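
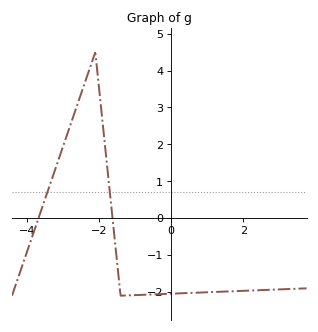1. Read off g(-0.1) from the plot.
-2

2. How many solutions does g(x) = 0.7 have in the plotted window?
2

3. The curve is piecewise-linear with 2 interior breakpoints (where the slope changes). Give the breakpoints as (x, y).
(-2.1, 4.5); (-1.4, -2.1)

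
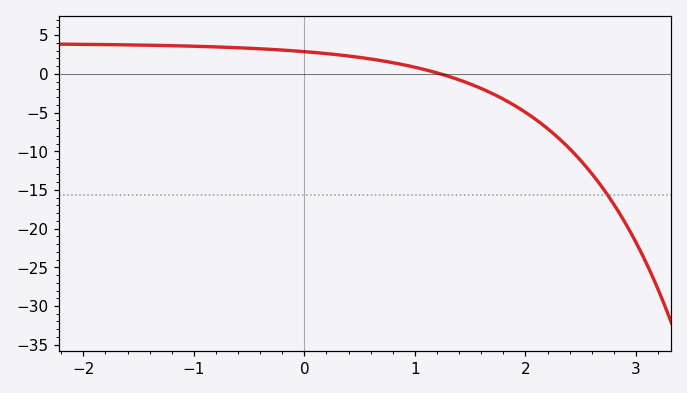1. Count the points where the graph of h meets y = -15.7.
1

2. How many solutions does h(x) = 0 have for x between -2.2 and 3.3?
1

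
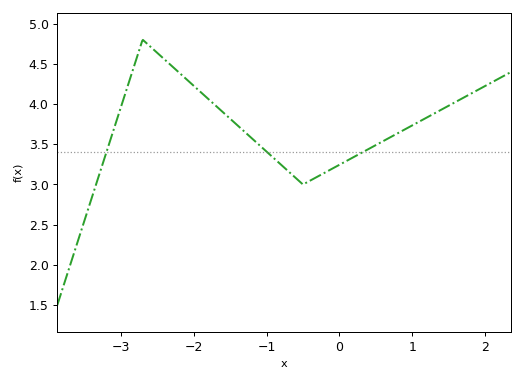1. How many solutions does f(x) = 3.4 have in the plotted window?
3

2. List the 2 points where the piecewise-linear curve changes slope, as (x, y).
(-2.7, 4.8); (-0.5, 3)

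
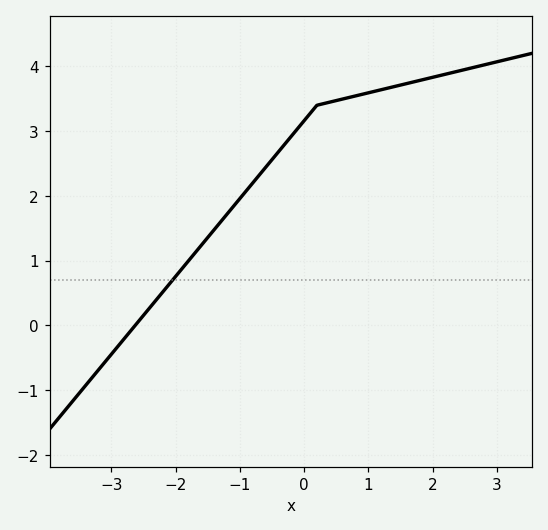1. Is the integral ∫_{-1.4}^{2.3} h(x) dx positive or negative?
positive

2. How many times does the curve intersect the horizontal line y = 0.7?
1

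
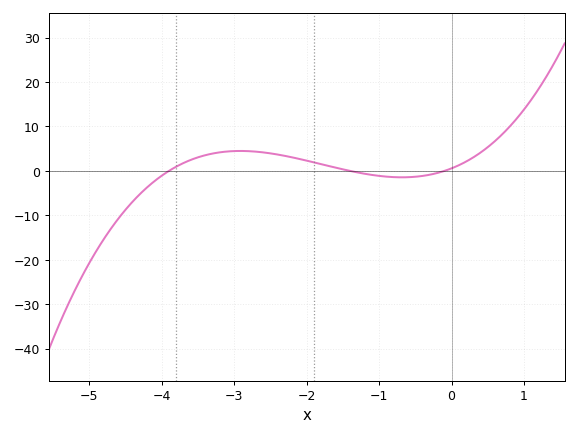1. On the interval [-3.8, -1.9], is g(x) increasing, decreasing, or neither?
neither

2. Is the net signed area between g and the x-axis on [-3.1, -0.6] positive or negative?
positive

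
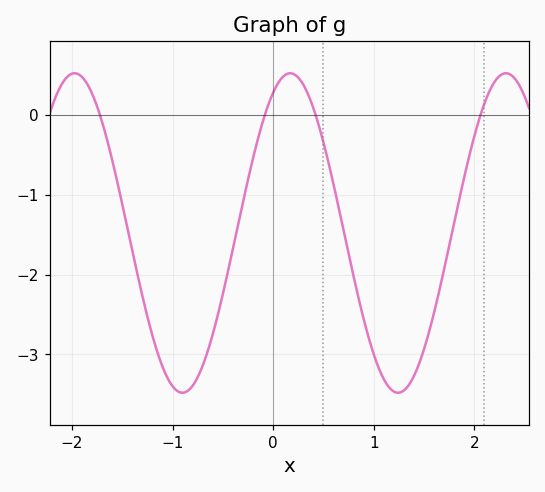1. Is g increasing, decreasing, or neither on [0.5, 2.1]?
neither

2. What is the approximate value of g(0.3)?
0.377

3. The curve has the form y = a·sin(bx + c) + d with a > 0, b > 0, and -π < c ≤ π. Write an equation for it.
y = 2sin(2.93x + 1.07) - 1.48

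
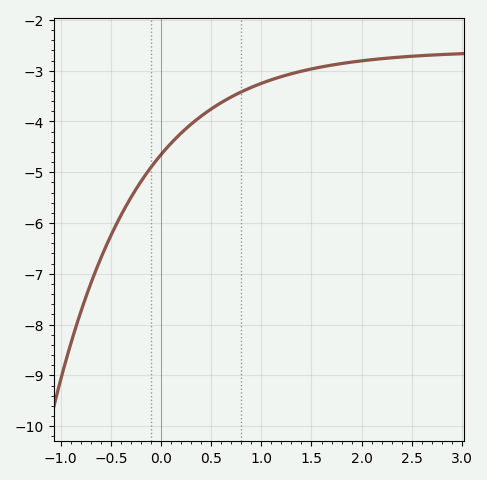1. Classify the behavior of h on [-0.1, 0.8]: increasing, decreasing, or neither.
increasing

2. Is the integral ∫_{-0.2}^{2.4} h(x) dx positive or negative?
negative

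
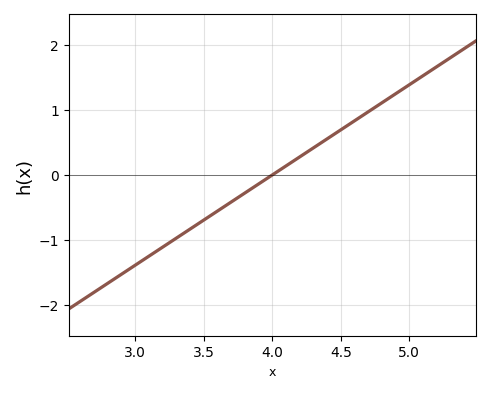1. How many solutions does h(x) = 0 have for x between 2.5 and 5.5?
1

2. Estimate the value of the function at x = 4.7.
1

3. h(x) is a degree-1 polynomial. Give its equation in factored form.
y = 1.39(x - 4)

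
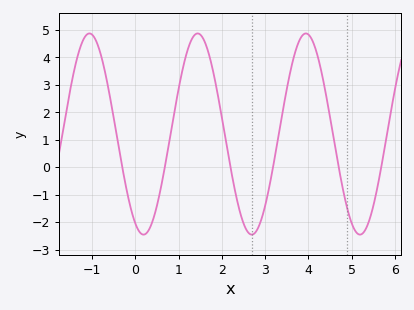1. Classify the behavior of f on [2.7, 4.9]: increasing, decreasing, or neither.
neither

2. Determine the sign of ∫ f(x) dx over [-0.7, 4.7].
positive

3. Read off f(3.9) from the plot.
4.8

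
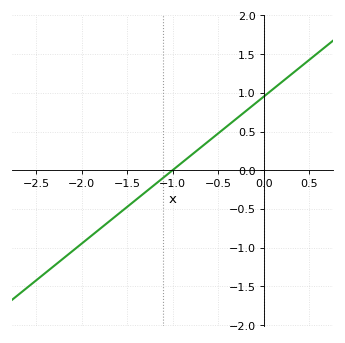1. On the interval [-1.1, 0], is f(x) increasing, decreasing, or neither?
increasing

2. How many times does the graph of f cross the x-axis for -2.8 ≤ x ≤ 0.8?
1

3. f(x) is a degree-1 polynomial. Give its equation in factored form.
y = 0.95(x + 1)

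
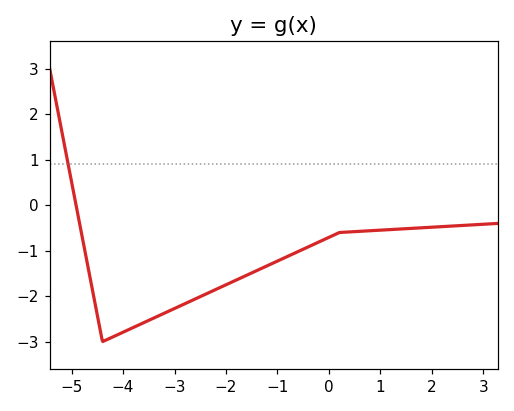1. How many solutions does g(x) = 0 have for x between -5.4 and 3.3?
1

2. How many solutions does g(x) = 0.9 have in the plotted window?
1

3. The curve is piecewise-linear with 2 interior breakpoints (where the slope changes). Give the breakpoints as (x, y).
(-4.4, -3); (0.2, -0.6)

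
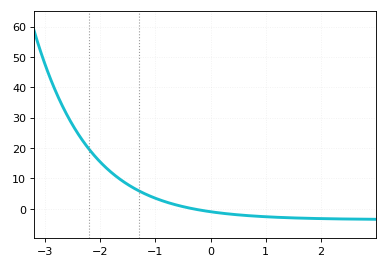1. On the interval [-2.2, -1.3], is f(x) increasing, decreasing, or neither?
decreasing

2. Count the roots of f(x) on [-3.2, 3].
1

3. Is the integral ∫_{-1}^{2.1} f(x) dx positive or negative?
negative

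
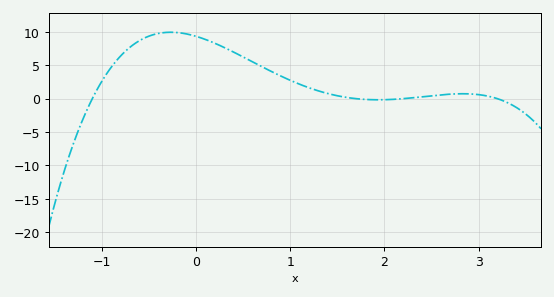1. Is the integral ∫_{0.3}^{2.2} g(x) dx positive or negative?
positive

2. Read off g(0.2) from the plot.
8.5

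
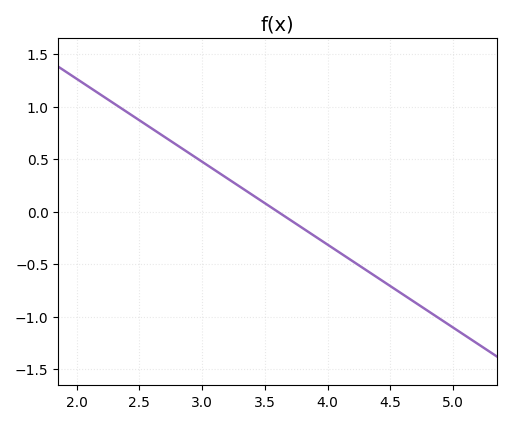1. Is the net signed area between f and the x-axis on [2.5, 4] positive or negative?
positive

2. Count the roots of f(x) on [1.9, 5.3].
1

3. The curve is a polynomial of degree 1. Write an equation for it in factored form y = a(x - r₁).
y = -0.79(x - 3.6)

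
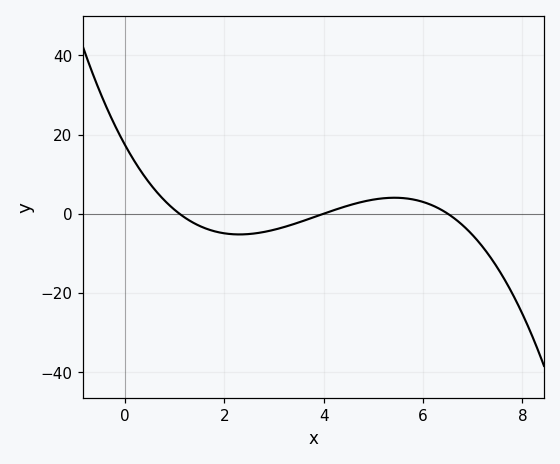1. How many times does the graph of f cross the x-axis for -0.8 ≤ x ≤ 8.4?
3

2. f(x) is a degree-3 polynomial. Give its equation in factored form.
y = -0.61(x - 1.1)(x - 4)(x - 6.5)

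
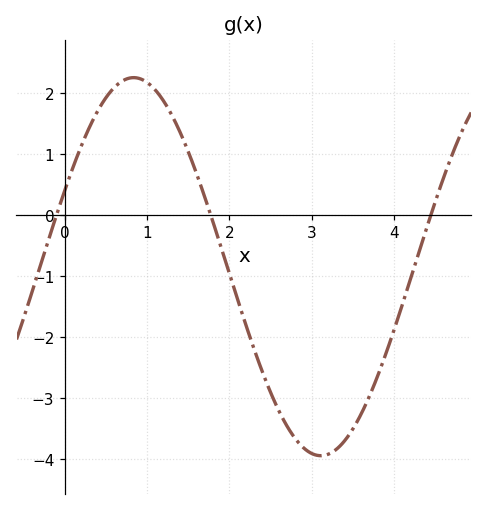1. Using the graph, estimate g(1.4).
1.35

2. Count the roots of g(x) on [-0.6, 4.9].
3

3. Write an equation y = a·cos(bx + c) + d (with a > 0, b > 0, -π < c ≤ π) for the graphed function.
y = 3.1cos(1.38x - 1.15) - 0.85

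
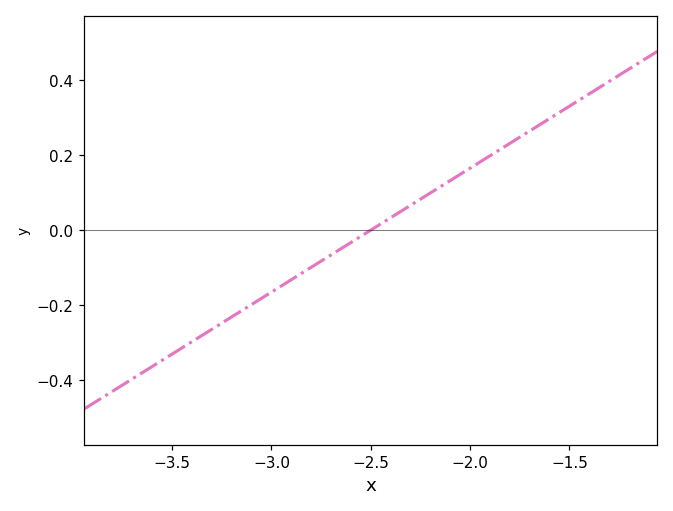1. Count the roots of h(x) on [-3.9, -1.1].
1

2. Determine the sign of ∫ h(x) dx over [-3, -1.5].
positive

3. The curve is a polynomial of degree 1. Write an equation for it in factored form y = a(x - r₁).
y = 0.33(x + 2.5)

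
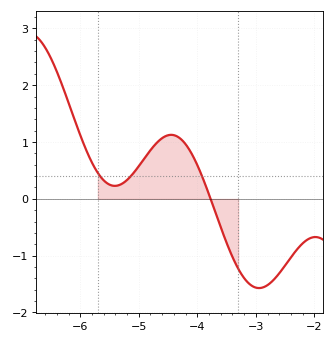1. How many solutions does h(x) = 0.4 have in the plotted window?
3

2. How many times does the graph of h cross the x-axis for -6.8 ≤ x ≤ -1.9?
1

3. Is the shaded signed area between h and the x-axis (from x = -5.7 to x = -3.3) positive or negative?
positive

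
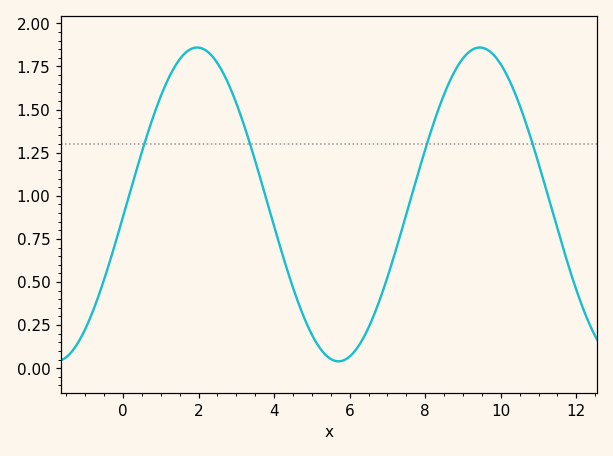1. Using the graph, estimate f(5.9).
0.052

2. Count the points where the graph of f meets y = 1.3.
4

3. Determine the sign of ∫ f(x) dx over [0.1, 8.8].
positive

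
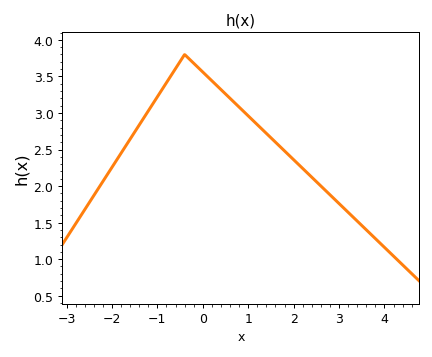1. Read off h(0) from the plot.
3.55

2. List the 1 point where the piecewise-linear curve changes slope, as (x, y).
(-0.4, 3.8)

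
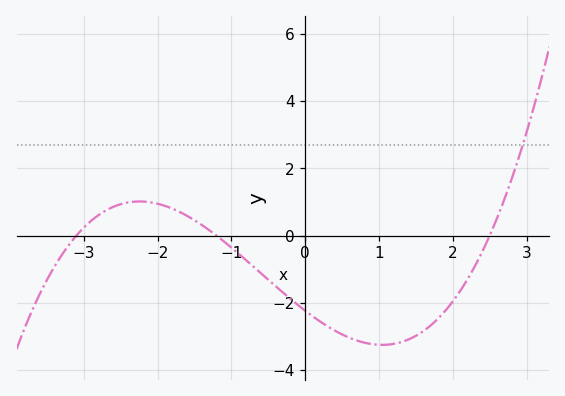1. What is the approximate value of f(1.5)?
-2.98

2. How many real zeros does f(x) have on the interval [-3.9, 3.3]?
3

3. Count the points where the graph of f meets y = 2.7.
1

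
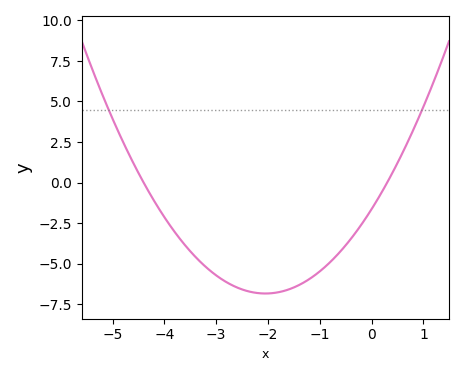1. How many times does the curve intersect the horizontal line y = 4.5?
2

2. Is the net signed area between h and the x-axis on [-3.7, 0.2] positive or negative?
negative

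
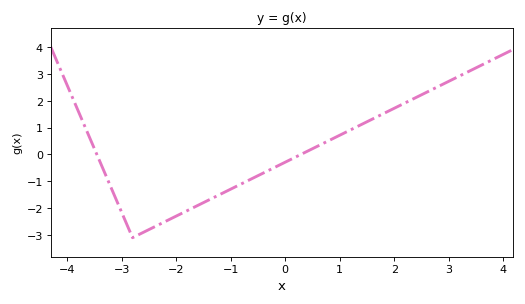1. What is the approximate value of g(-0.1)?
-0.4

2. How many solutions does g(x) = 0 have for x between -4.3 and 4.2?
2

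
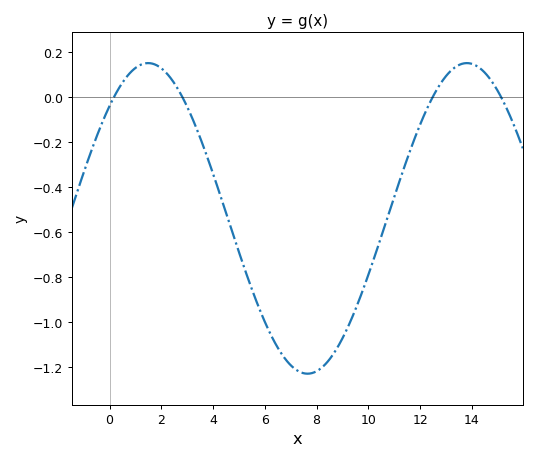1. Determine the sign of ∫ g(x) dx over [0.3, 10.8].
negative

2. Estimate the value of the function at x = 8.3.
-1.19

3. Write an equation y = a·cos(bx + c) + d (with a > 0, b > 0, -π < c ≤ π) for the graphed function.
y = 0.69cos(0.51x - 0.76) - 0.54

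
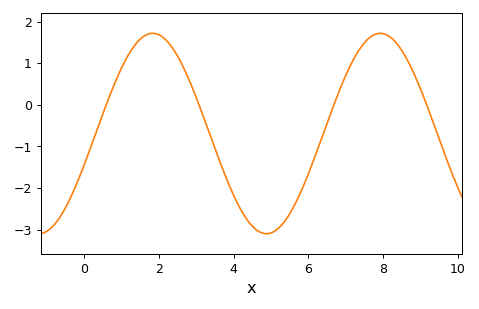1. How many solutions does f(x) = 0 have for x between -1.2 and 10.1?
4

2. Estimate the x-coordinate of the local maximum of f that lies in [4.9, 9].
8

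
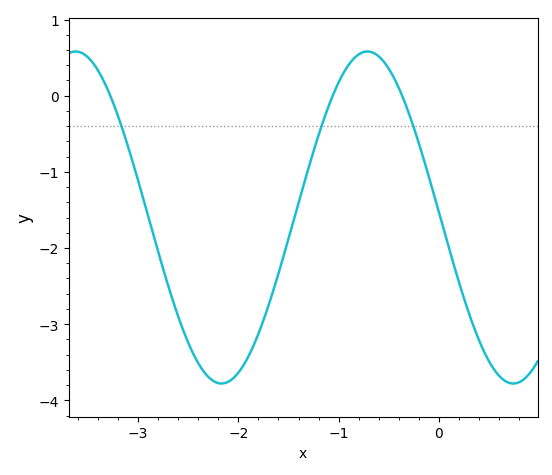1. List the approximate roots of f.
-3.3, -1.1, -0.4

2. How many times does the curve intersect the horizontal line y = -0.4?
3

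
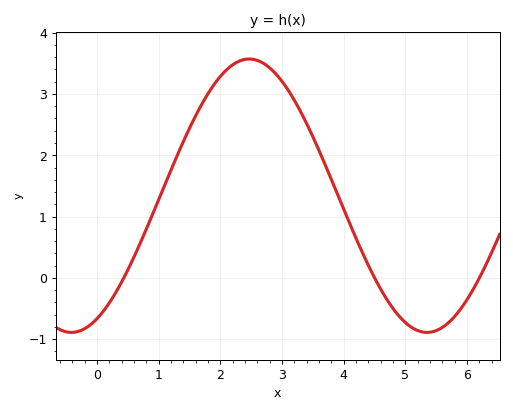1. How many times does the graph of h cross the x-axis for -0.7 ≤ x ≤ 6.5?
3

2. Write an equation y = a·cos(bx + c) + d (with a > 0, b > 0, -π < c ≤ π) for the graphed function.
y = 2.23cos(1.1x - 2.7) + 1.34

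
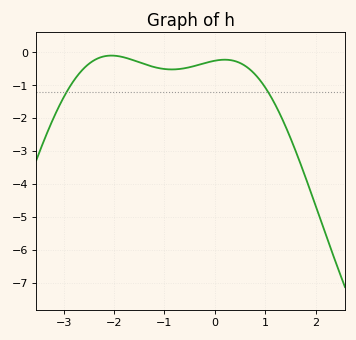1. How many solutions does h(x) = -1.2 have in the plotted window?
2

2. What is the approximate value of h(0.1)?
-0.2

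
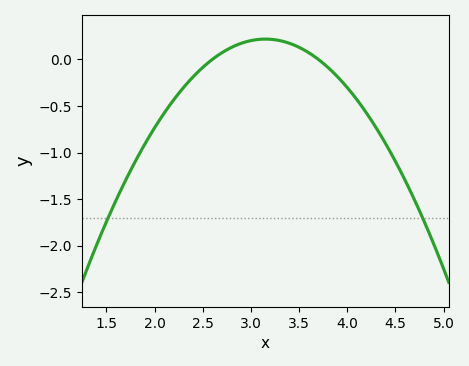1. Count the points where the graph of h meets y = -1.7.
2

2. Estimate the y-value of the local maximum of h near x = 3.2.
0.218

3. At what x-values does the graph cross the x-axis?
2.6, 3.7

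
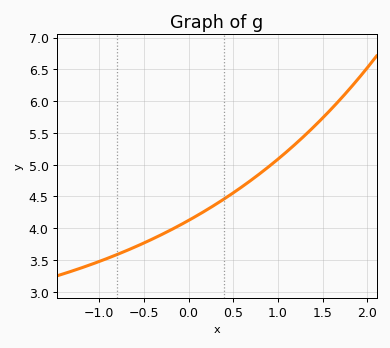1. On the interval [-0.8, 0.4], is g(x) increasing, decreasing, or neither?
increasing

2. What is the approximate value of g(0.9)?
4.97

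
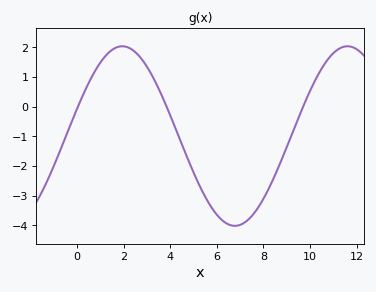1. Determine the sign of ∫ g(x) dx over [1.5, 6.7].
negative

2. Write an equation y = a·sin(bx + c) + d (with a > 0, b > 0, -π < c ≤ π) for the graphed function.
y = 3.03sin(0.65x + 0.31) - 0.99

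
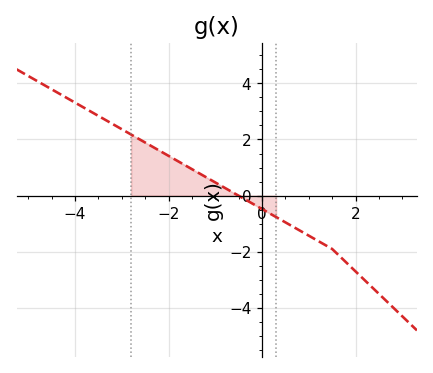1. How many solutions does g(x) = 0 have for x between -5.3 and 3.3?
1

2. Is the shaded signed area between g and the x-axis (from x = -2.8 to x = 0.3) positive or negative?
positive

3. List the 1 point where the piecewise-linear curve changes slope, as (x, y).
(1.5, -1.9)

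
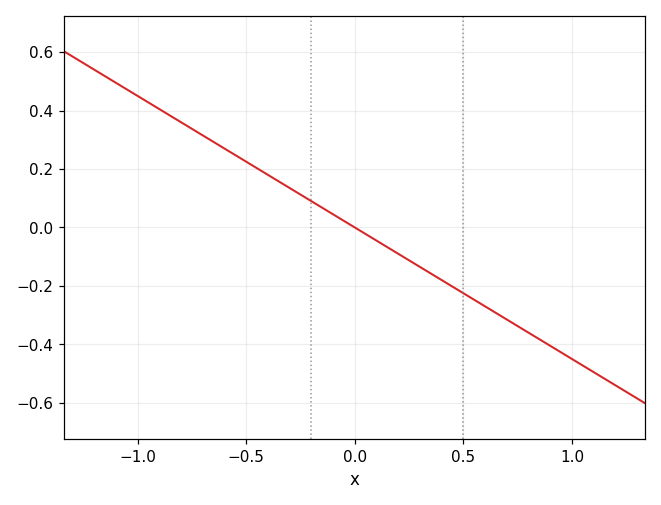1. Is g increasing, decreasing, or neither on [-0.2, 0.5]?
decreasing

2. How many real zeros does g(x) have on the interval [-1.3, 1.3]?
1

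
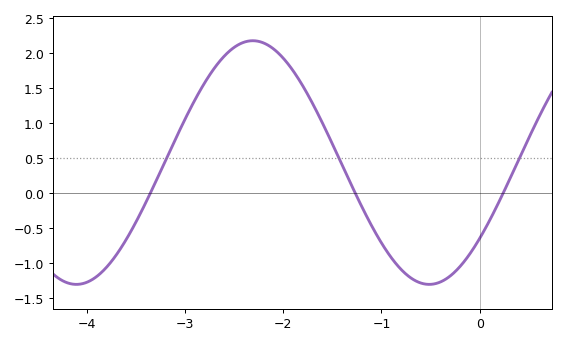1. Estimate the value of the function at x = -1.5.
0.699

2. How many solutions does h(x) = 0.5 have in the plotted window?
3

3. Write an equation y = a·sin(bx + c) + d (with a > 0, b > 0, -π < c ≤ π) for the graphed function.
y = 1.74sin(1.75x - 0.672) + 0.43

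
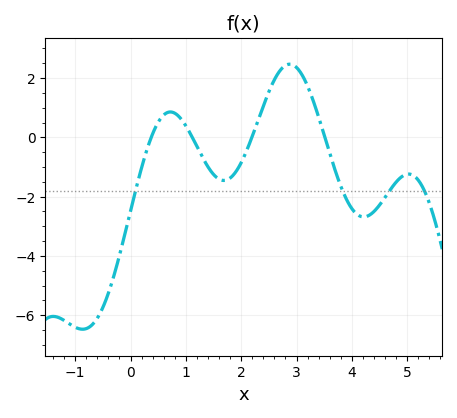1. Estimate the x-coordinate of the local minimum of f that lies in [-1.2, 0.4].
-0.868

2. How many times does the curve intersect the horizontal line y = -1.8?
4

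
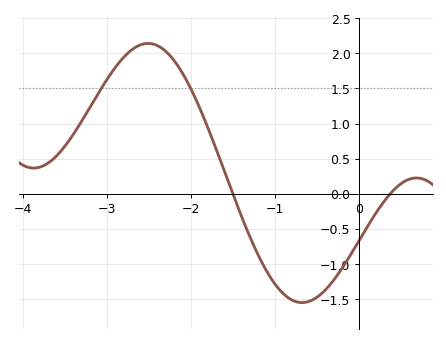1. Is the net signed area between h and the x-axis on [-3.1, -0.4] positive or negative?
positive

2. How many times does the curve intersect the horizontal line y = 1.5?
2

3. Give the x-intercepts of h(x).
-1.5, 0.367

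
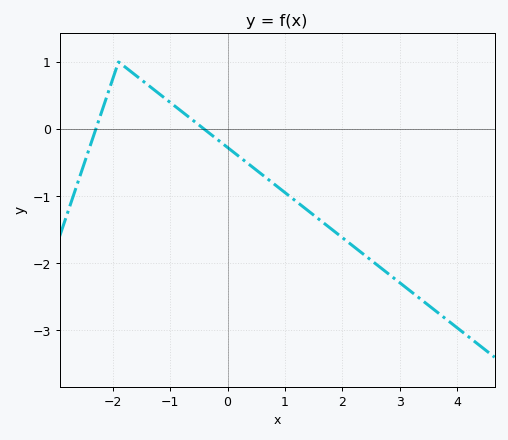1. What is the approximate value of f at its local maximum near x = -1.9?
0.999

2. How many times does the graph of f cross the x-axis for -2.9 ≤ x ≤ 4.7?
2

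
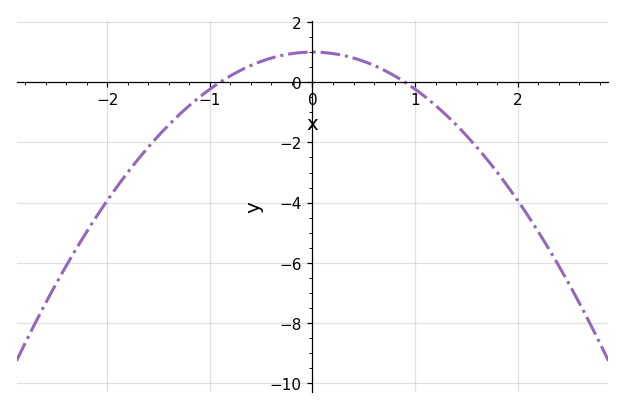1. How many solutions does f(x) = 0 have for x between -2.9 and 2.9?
2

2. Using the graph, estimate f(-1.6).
-2.2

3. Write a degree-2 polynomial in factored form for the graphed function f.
y = -1.23(x + 0.9)(x - 0.9)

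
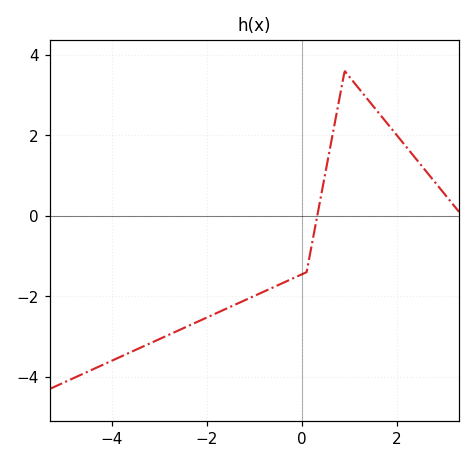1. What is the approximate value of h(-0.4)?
-1.6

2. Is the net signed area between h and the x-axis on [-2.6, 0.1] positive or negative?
negative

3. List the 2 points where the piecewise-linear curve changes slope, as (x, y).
(0.1, -1.4); (0.9, 3.6)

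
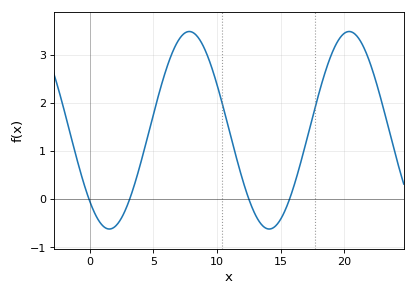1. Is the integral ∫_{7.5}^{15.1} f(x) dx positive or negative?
positive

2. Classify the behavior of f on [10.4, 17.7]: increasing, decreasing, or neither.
neither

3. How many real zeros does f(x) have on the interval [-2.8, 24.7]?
4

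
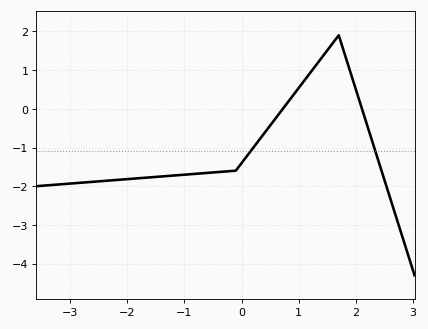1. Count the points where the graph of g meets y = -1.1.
2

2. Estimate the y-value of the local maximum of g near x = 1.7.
1.9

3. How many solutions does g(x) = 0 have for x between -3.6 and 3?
2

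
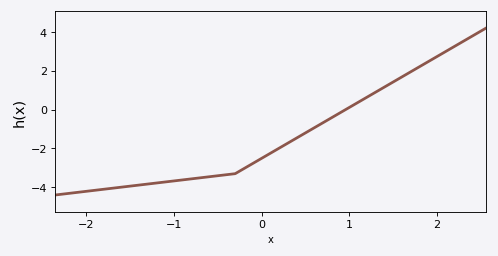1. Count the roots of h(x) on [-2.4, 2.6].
1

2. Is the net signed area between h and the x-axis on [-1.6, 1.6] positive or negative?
negative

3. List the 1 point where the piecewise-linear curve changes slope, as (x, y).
(-0.3, -3.3)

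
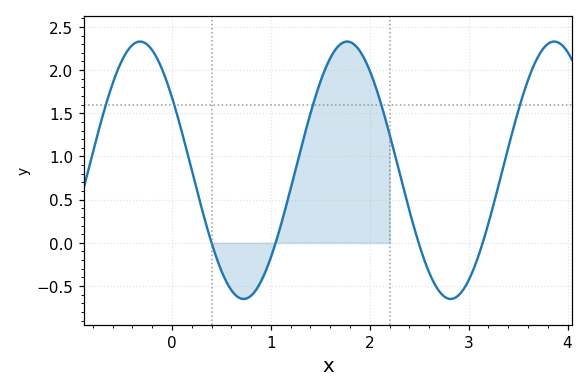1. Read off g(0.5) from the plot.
-0.35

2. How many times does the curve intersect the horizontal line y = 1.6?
5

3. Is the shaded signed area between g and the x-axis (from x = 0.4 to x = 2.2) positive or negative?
positive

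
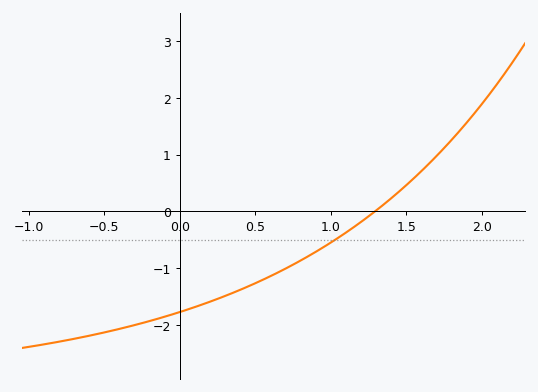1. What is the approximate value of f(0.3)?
-1.5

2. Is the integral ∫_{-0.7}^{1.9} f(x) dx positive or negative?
negative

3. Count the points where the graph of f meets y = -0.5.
1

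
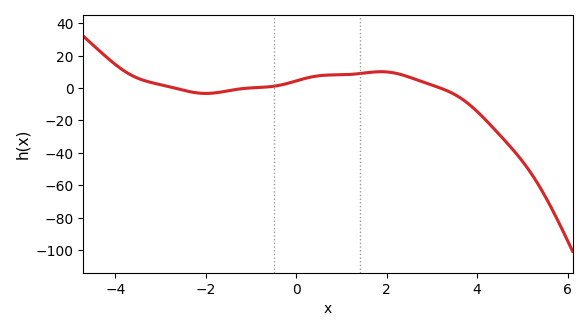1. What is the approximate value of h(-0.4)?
2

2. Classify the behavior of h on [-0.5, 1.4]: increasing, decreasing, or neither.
increasing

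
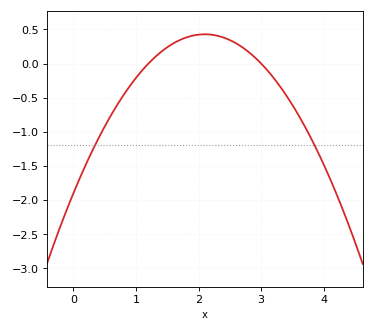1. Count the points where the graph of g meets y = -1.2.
2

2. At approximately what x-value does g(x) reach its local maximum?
2.1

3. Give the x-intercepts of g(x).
1.2, 3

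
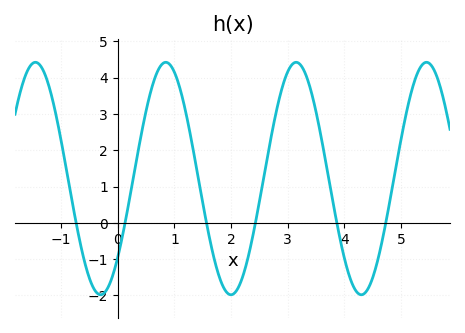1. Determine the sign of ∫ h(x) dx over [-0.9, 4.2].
positive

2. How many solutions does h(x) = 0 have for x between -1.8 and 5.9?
6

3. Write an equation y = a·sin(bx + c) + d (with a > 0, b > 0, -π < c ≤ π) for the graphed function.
y = 3.2sin(2.73x - 0.742) + 1.22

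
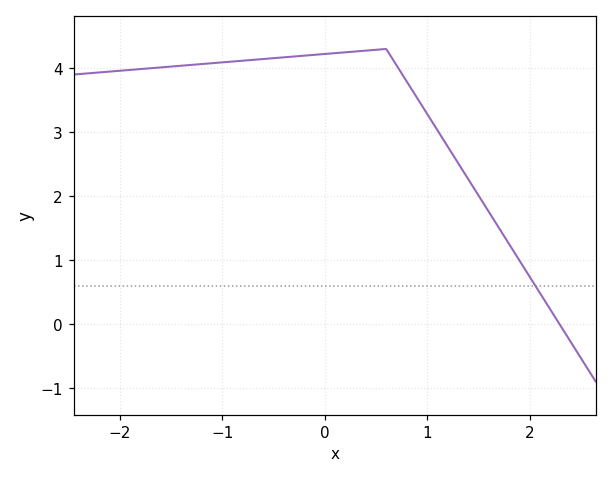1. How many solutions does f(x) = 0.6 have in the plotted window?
1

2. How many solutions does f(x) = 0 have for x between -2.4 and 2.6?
1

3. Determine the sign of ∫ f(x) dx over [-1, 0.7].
positive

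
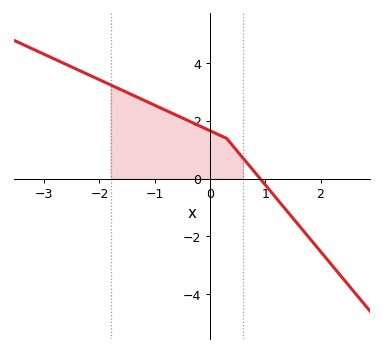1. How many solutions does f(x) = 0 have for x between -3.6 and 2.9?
1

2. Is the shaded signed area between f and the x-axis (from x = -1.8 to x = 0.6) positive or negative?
positive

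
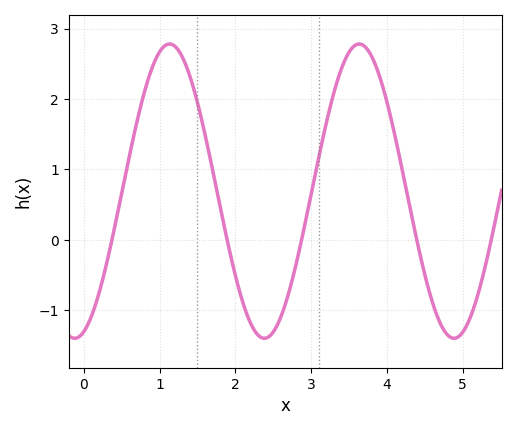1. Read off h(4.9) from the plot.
-1.4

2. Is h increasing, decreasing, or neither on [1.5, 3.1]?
neither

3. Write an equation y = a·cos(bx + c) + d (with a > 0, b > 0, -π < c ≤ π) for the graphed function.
y = 2.09cos(2.51x - 2.84) + 0.69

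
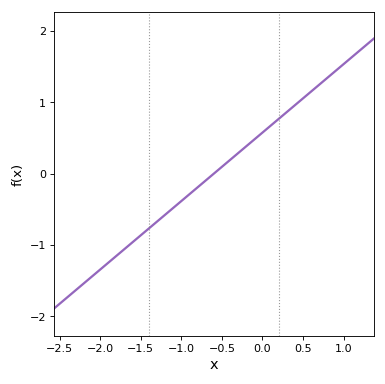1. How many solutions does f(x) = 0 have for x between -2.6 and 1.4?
1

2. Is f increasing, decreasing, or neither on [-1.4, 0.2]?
increasing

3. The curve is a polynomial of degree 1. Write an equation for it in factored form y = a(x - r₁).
y = 0.96(x + 0.6)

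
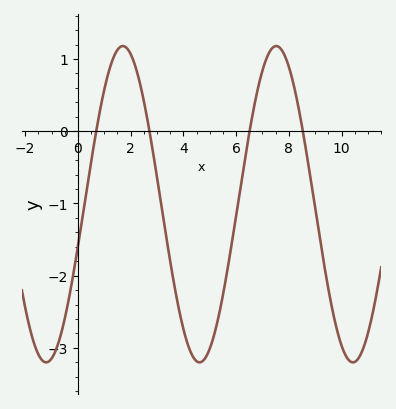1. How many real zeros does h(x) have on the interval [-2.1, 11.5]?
4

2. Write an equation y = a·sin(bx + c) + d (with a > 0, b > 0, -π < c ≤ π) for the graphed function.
y = 2.19sin(1.08x - 0.27) - 1.01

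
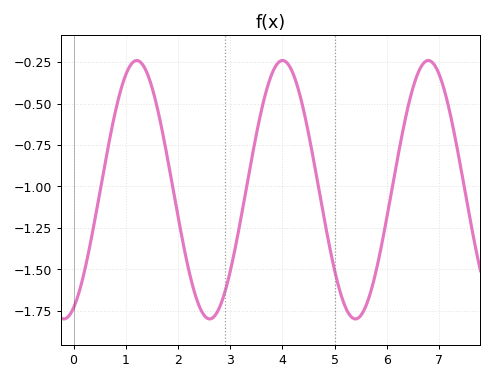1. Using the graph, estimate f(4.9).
-1.36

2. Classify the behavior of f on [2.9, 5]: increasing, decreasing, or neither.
neither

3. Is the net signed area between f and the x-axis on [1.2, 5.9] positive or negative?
negative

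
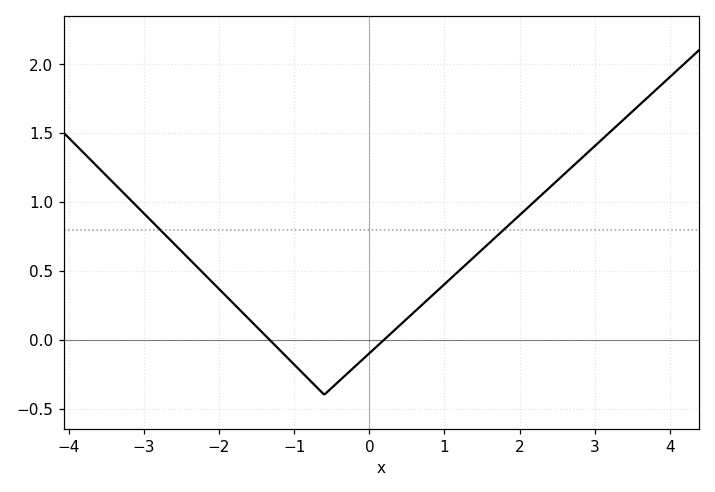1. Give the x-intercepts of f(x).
-1.4, 0.2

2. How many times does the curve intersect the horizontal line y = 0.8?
2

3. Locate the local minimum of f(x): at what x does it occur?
-0.6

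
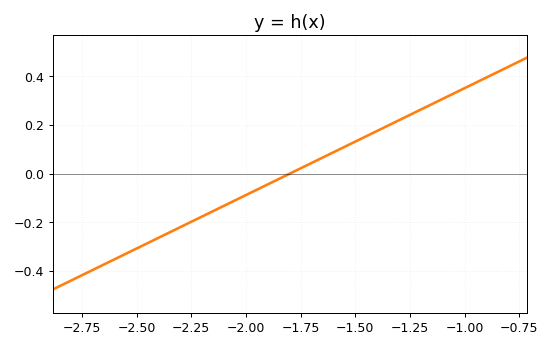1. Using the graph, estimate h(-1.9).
-0.04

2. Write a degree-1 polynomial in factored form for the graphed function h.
y = 0.44(x + 1.8)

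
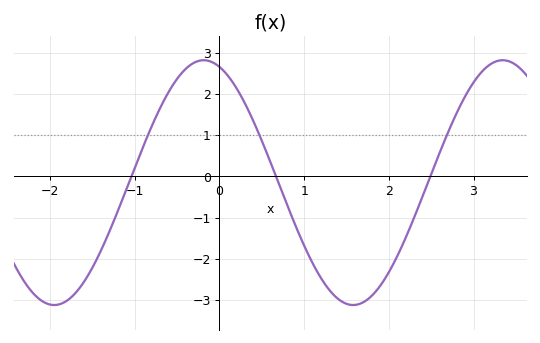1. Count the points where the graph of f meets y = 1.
3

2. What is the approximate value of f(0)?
2.7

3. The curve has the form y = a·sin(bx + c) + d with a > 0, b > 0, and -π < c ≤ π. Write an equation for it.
y = 2.97sin(1.8x + 1.9) - 0.15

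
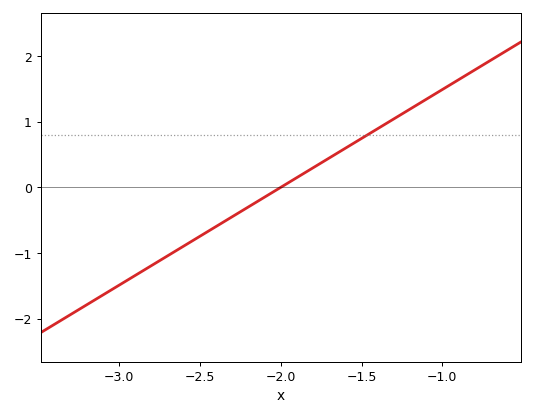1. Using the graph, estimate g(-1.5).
0.7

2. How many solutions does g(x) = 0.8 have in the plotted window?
1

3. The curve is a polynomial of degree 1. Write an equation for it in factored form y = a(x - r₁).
y = 1.49(x + 2)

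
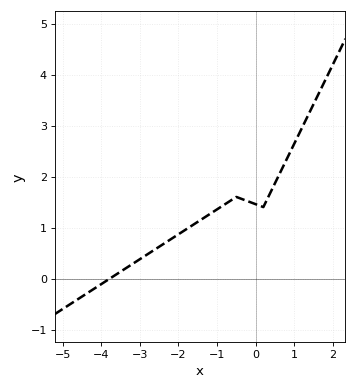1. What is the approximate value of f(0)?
1.46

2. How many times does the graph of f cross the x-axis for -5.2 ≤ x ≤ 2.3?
1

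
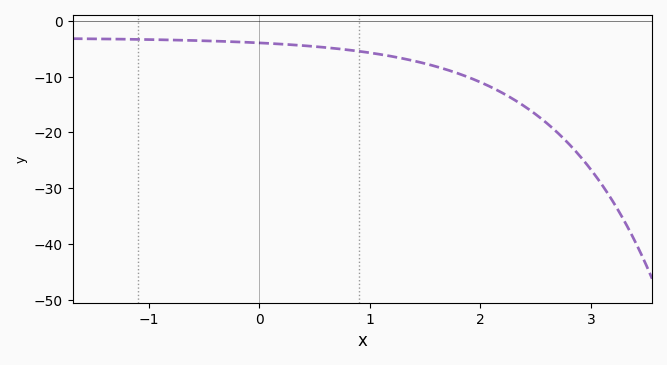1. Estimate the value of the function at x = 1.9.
-10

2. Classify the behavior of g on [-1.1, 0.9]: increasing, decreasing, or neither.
decreasing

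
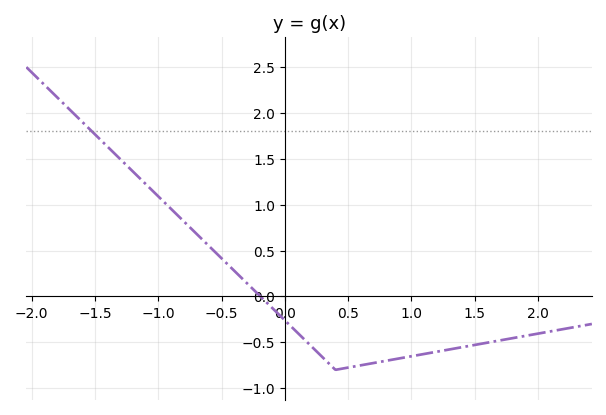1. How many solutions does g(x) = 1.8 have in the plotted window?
1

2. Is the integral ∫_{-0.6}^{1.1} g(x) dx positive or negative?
negative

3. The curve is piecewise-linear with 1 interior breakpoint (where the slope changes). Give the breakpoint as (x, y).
(0.4, -0.8)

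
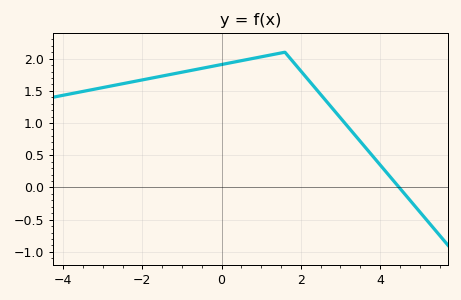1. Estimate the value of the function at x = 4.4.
0.05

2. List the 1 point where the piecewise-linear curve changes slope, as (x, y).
(1.6, 2.1)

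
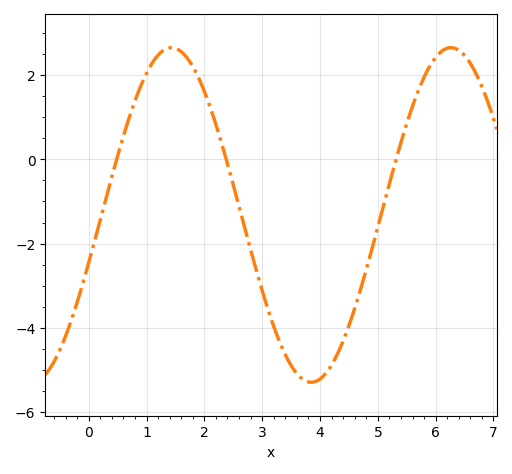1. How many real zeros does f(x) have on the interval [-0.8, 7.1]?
3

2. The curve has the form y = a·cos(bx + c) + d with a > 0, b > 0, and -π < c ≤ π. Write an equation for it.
y = 3.97cos(1.3x - 1.86) - 1.32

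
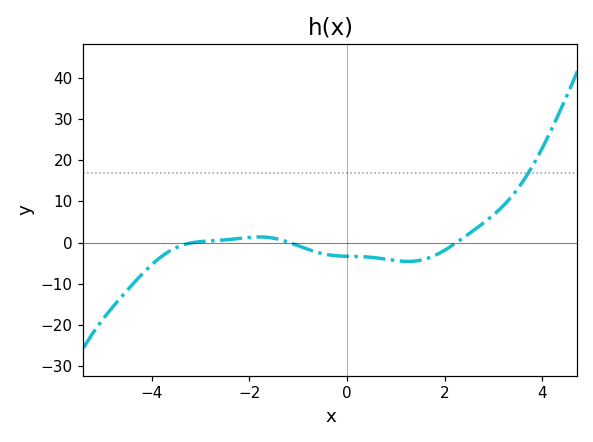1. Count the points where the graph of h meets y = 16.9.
1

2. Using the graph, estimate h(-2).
1.25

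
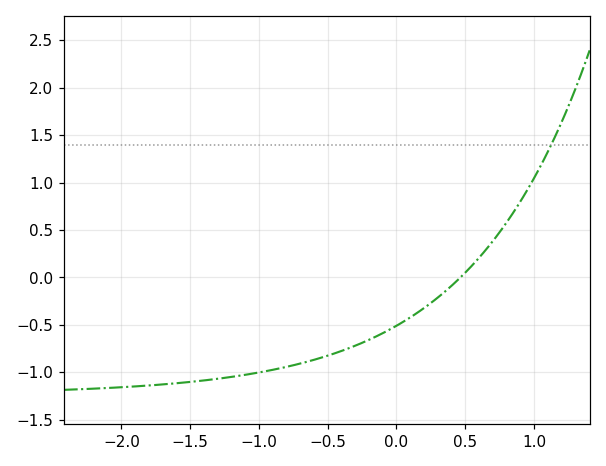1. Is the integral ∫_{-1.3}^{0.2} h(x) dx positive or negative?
negative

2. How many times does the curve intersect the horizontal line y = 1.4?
1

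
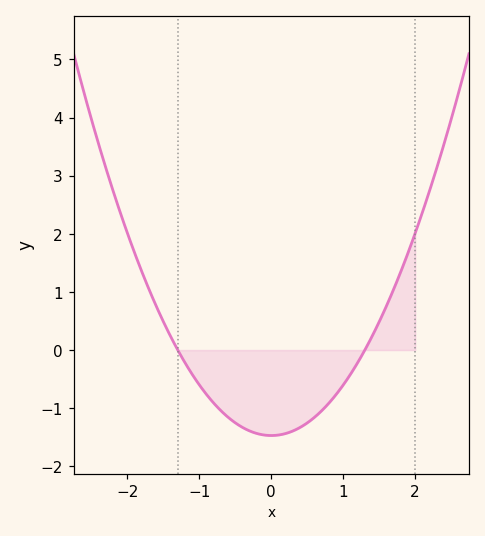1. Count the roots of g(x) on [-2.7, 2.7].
2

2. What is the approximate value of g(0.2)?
-1.4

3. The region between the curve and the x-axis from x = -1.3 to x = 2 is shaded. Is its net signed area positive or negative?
negative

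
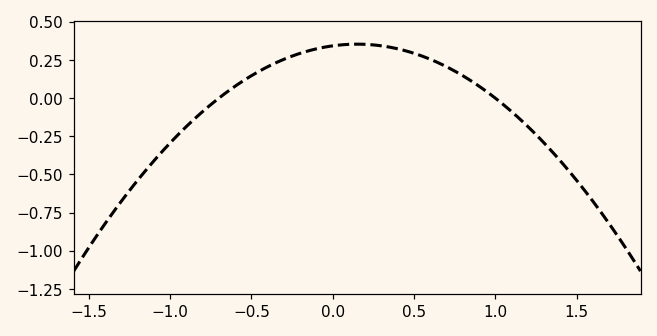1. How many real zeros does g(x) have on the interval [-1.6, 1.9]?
2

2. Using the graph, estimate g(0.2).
0.353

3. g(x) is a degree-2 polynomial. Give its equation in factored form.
y = -0.49(x + 0.7)(x - 1)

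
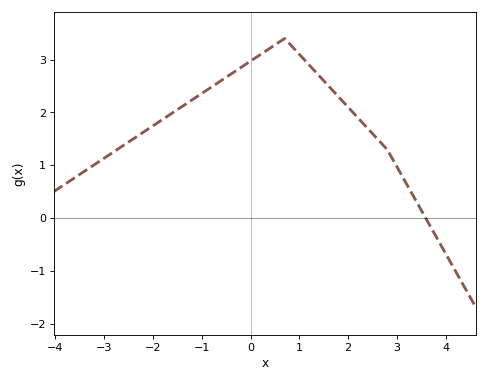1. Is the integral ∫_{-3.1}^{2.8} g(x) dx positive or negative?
positive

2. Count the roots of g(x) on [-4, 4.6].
1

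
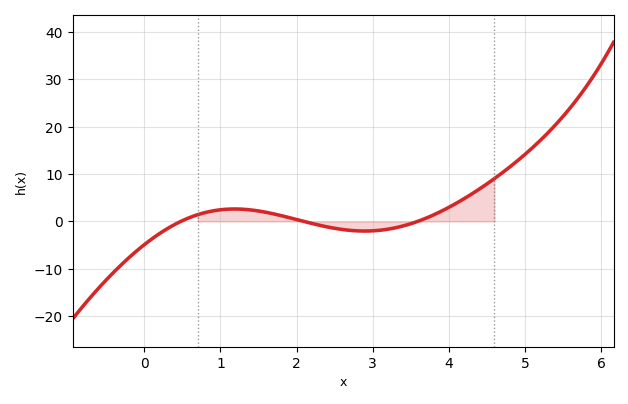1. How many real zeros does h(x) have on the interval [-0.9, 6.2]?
3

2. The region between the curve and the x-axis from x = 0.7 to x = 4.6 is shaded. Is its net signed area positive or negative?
positive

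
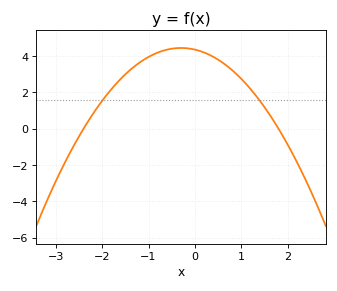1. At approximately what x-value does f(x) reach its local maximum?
-0.3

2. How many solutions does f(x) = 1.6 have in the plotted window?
2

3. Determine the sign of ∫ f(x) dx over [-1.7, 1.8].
positive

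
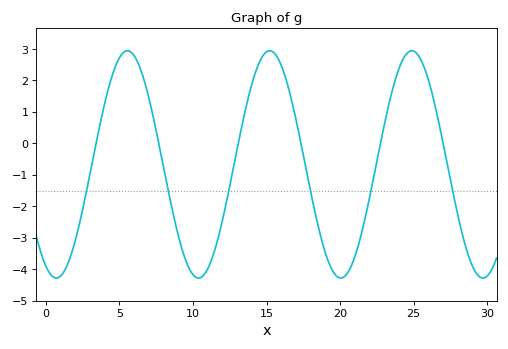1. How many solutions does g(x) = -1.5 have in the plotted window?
6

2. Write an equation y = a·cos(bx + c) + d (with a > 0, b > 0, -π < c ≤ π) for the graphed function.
y = 3.61cos(0.65x + 2.68) - 0.67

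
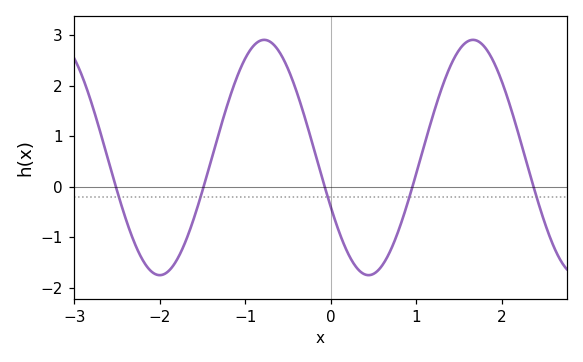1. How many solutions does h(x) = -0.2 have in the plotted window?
5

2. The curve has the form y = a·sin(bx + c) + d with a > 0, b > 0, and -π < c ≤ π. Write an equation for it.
y = 2.33sin(2.6x - 2.7) + 0.58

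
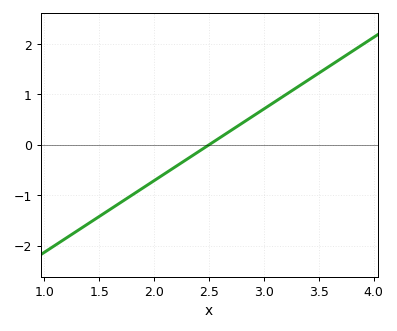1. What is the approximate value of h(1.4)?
-1.56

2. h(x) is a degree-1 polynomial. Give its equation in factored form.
y = 1.42(x - 2.5)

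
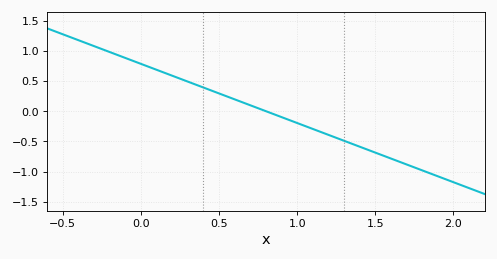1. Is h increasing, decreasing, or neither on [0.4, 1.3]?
decreasing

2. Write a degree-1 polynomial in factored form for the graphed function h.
y = -0.98(x - 0.8)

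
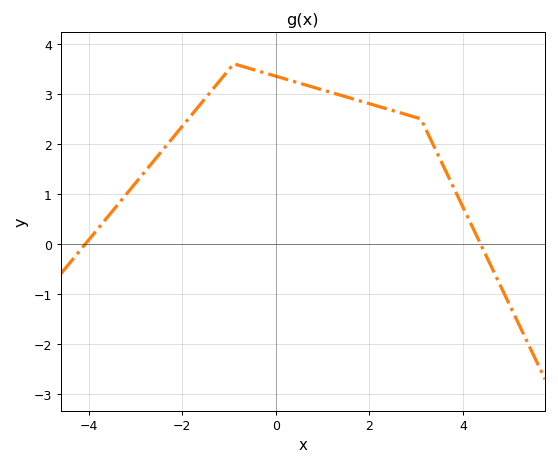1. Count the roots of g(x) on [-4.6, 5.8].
2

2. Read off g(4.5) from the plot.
-0.2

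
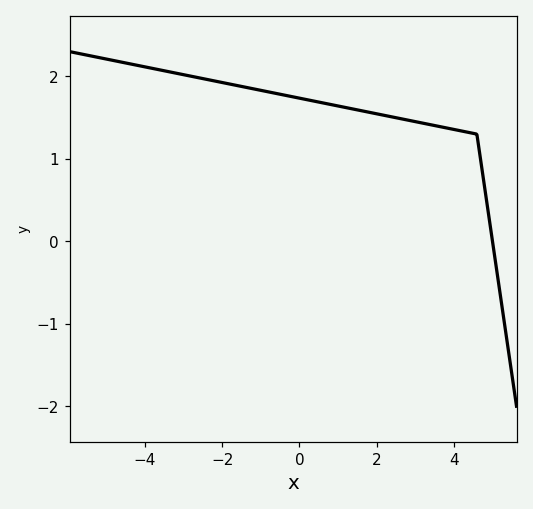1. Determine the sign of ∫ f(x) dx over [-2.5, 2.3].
positive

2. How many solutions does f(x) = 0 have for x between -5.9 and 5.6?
1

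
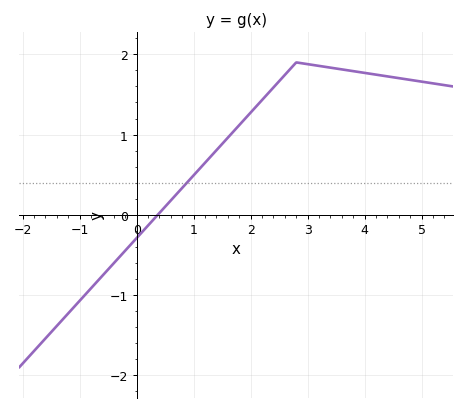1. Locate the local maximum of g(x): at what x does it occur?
2.8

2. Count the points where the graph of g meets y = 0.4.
1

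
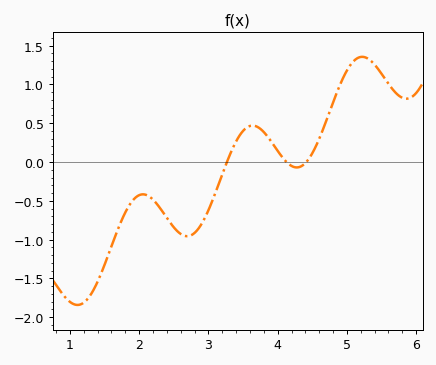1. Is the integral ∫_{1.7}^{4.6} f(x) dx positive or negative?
negative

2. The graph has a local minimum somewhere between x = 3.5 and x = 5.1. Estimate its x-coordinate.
4.28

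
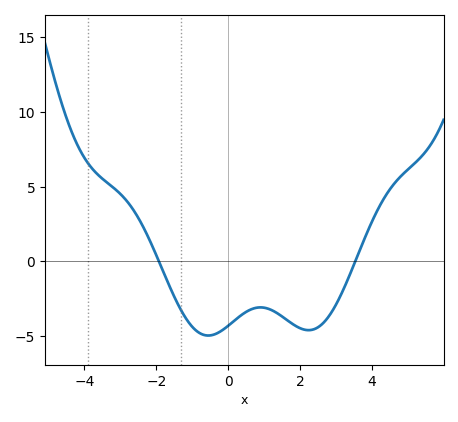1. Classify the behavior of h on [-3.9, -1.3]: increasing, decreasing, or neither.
decreasing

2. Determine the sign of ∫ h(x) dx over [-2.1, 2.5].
negative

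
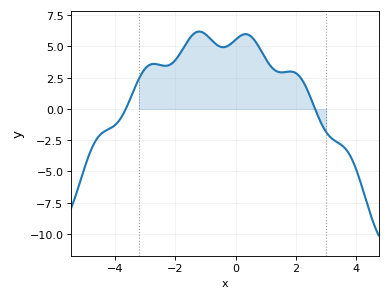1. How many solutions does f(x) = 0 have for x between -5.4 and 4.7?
2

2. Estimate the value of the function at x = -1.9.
4.21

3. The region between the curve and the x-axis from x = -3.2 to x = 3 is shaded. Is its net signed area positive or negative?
positive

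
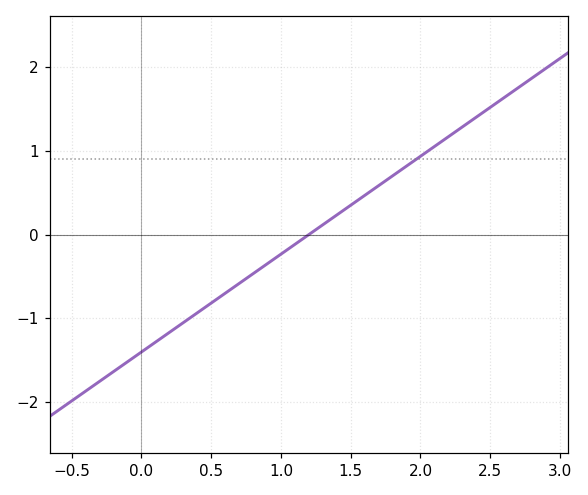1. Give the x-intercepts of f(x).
1.2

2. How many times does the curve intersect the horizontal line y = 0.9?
1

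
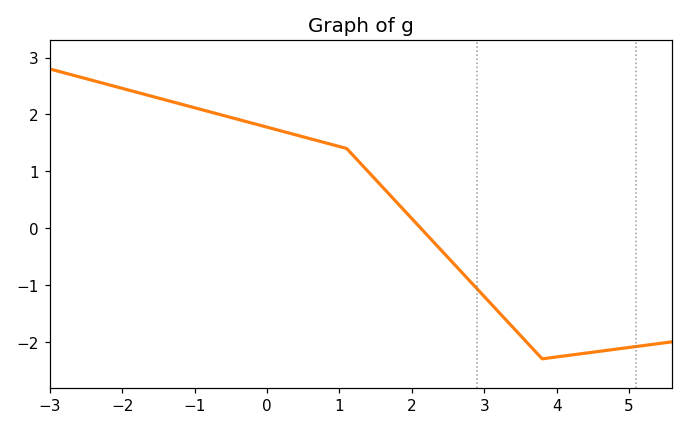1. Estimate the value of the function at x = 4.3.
-2.2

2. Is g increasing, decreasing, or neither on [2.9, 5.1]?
neither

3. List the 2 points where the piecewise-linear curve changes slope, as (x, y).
(1.1, 1.4); (3.8, -2.3)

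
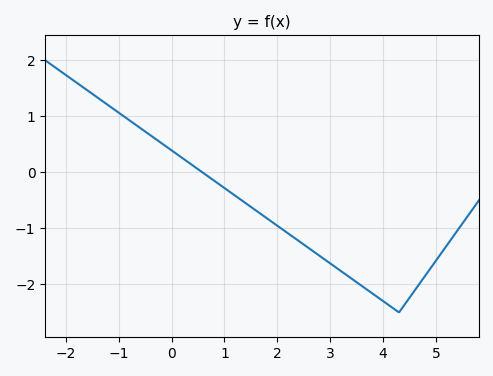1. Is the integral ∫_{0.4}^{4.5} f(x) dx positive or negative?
negative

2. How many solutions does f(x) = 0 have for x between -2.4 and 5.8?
1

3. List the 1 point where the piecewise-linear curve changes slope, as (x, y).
(4.3, -2.5)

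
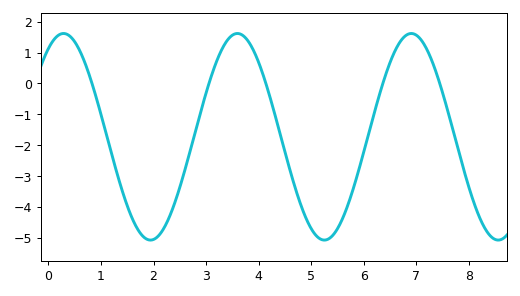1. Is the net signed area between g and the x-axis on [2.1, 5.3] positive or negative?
negative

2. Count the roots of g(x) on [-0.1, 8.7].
5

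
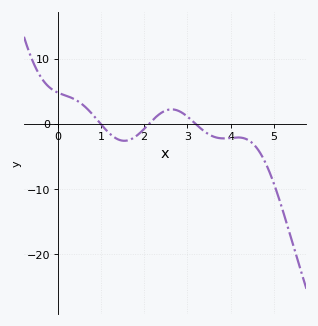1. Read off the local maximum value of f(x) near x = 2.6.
2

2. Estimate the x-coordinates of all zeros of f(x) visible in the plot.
1, 2.1, 3.2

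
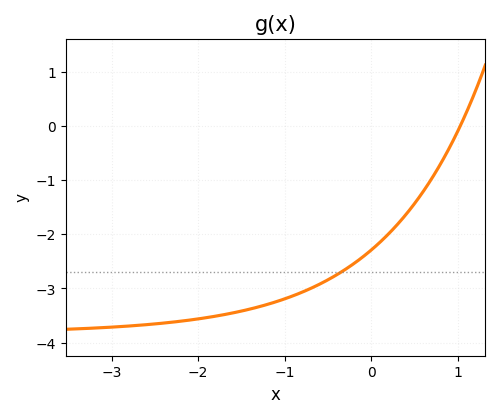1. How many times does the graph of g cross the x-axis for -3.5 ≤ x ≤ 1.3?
1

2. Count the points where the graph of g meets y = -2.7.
1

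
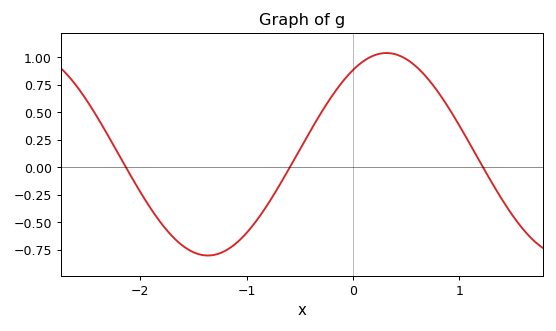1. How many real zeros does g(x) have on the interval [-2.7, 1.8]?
3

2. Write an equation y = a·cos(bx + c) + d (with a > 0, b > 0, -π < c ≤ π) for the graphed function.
y = 0.92cos(1.87x - 0.59) + 0.12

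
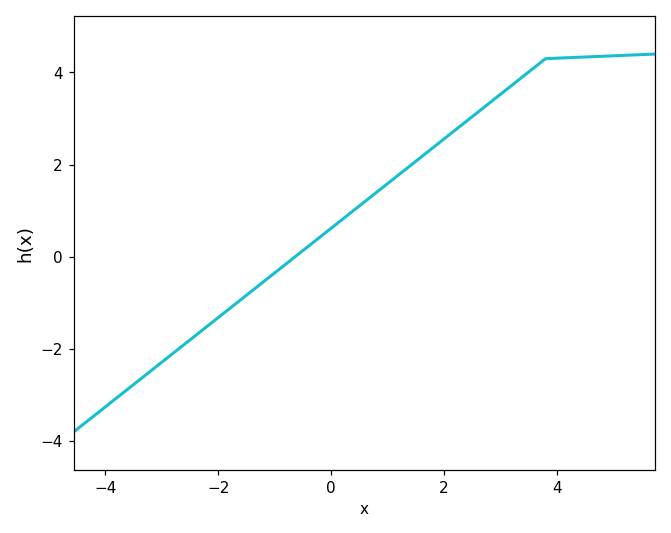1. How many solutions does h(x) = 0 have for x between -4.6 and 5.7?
1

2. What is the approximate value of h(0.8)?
1.4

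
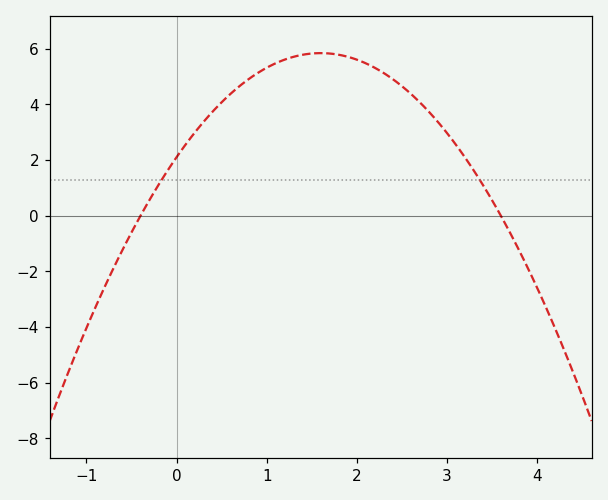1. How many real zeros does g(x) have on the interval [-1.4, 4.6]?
2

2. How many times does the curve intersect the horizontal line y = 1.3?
2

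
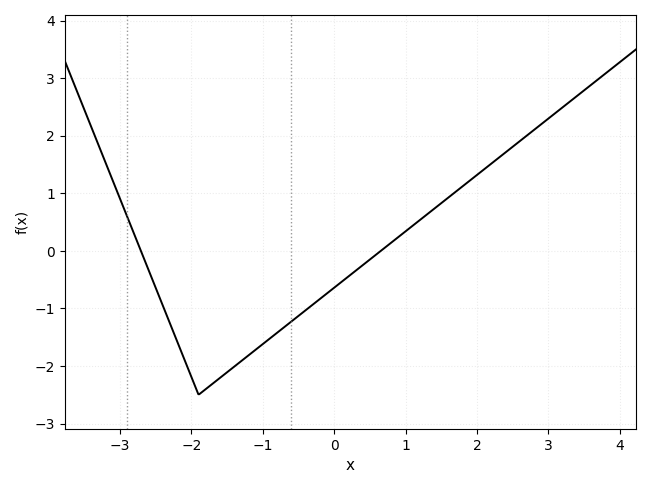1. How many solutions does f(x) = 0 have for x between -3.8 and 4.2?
2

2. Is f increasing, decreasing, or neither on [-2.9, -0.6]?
neither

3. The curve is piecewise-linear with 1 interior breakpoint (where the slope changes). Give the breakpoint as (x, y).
(-1.9, -2.5)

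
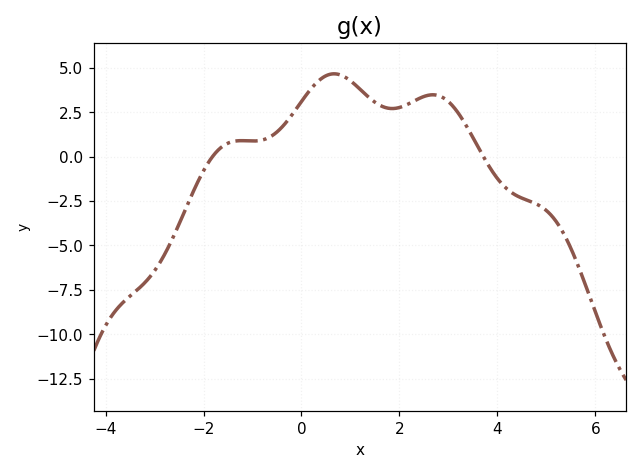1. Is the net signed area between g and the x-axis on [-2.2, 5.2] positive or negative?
positive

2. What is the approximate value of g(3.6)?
0.562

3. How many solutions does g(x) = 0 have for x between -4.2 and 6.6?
2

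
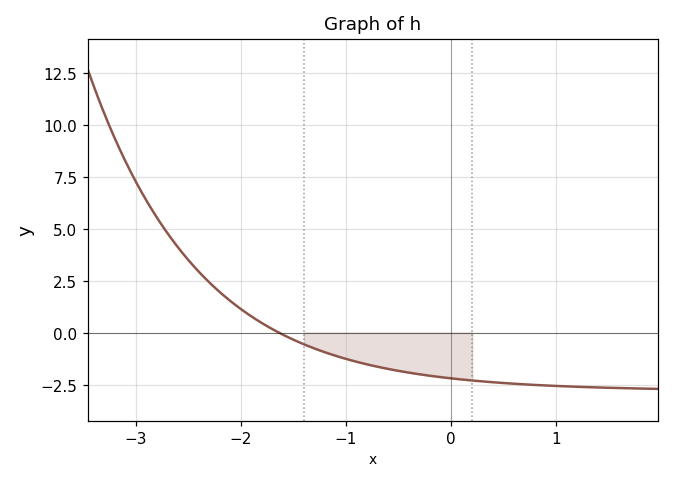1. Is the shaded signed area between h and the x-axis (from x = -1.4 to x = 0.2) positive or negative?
negative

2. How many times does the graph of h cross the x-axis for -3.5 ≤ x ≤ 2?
1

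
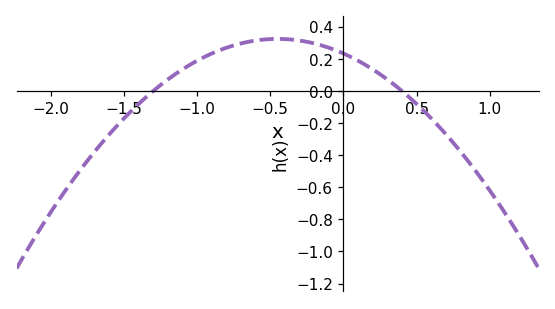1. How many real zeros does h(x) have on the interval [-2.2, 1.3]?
2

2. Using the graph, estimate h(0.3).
0.072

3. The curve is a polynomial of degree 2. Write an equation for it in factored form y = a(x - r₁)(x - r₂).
y = -0.45(x + 1.3)(x - 0.4)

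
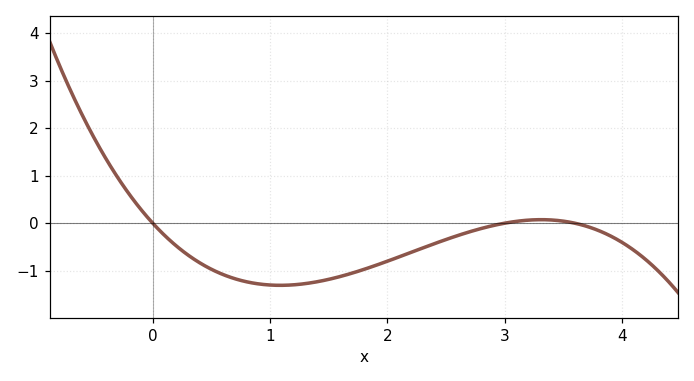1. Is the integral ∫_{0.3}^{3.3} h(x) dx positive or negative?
negative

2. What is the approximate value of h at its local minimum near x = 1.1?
-1.31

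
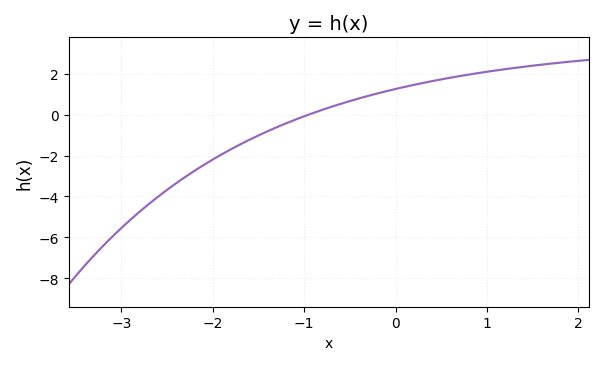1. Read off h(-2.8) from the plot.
-4.75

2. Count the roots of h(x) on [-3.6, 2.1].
1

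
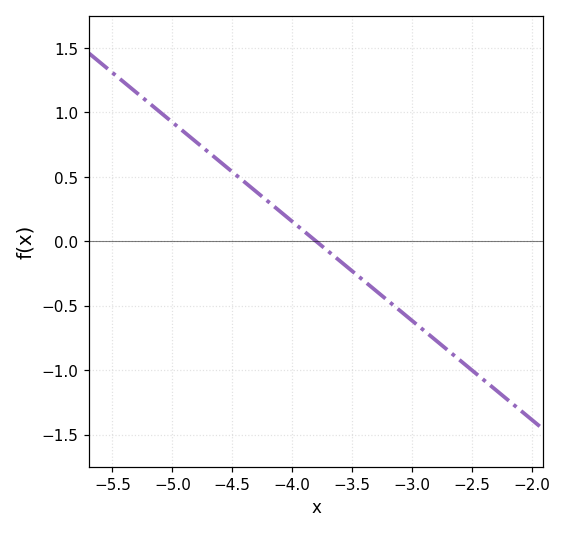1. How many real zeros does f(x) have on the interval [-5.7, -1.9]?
1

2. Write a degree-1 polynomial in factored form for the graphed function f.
y = -0.77(x + 3.8)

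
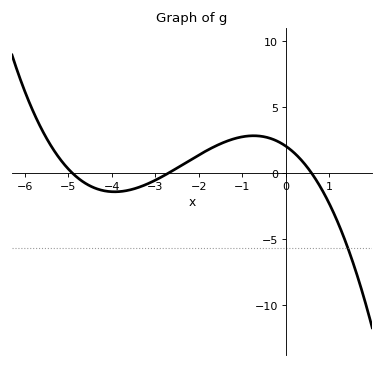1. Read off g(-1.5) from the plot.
2.23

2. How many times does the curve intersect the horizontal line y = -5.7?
1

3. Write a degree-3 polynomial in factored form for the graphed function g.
y = -0.26(x + 4.9)(x + 2.7)(x - 0.6)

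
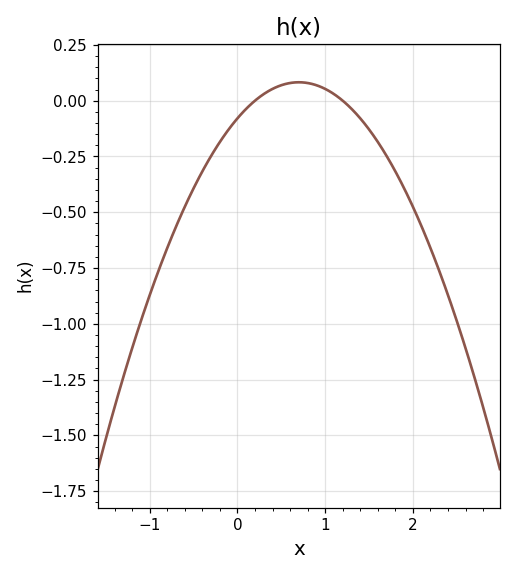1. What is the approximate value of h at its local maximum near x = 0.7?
0.08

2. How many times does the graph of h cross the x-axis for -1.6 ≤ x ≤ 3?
2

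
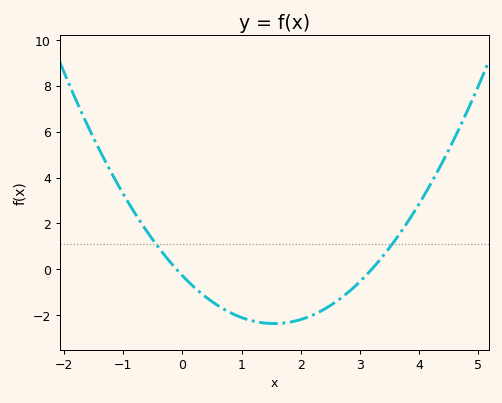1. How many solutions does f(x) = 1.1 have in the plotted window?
2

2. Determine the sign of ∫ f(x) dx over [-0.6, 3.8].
negative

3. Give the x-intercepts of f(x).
-0.1, 3.2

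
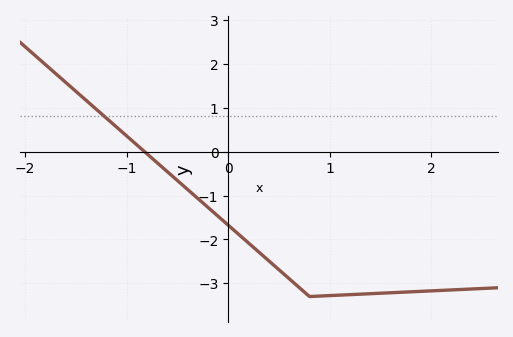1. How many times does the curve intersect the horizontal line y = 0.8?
1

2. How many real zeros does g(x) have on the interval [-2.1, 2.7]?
1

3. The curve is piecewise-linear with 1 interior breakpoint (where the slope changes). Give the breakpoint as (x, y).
(0.8, -3.3)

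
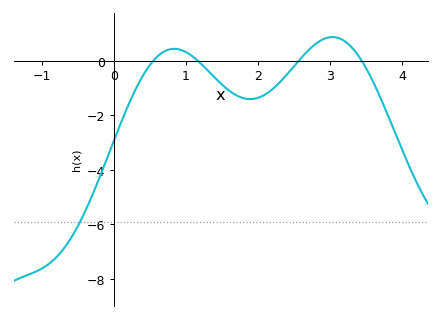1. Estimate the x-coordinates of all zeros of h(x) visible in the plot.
0.547, 1.16, 2.57, 3.44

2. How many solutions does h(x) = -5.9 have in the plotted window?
1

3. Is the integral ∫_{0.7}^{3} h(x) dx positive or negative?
negative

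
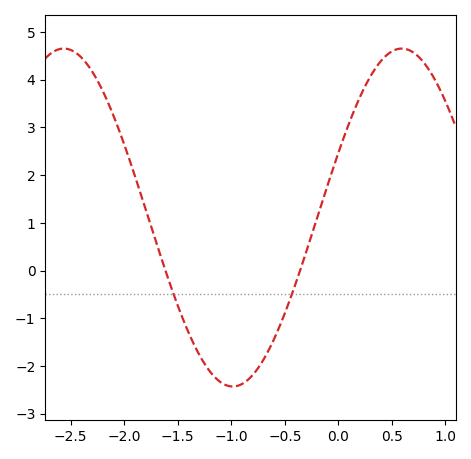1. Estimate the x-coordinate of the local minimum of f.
-0.986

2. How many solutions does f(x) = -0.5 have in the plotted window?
2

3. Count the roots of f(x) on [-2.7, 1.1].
2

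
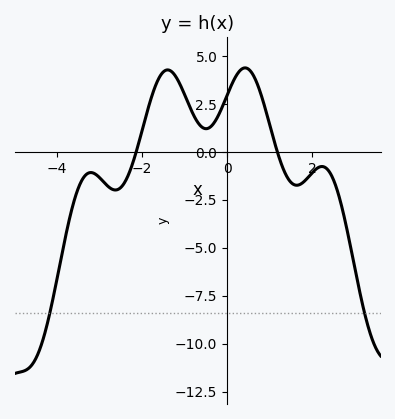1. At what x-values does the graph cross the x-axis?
-2.2, 1.2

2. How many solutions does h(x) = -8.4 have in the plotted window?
2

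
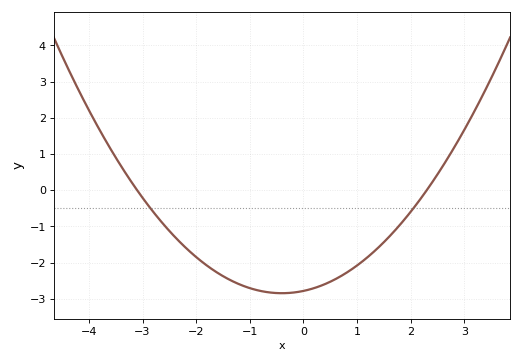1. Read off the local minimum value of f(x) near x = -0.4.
-2.84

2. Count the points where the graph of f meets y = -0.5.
2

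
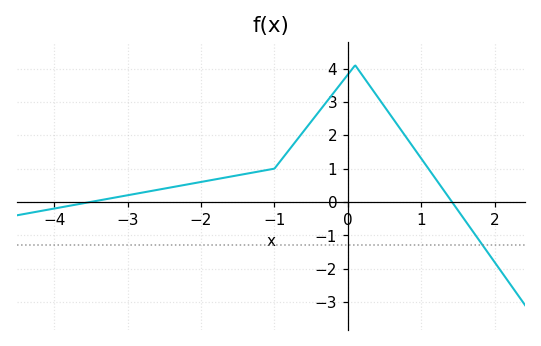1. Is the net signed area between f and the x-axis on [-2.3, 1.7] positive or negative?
positive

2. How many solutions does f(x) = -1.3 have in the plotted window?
1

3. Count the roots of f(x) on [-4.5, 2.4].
2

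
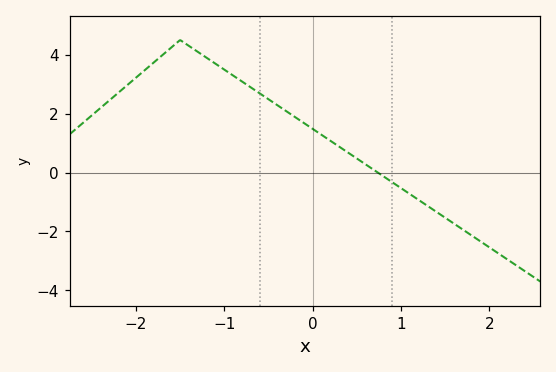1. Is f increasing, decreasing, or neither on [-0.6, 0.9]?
decreasing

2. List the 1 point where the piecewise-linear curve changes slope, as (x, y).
(-1.5, 4.5)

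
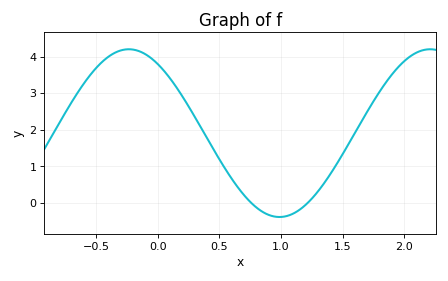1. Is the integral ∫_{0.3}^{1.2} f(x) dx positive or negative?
positive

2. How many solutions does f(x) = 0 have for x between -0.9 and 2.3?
2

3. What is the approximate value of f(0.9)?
-0.3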